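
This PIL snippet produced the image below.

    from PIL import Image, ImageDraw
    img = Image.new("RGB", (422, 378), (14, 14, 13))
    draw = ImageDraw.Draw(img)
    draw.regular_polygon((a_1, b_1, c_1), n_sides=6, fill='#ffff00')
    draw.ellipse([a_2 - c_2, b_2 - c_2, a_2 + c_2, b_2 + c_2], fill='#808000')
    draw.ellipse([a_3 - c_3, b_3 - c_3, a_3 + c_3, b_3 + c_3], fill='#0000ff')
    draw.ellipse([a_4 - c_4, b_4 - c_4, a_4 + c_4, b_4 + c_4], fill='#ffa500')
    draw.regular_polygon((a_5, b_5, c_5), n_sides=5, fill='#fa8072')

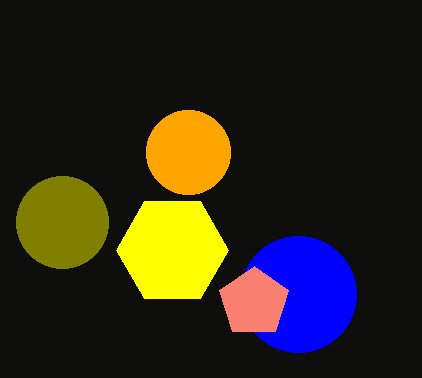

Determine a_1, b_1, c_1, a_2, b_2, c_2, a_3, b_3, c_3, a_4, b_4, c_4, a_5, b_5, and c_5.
a_1 = 172
b_1 = 250
c_1 = 56
a_2 = 62
b_2 = 222
c_2 = 46
a_3 = 298
b_3 = 294
c_3 = 58
a_4 = 188
b_4 = 152
c_4 = 42
a_5 = 254
b_5 = 302
c_5 = 36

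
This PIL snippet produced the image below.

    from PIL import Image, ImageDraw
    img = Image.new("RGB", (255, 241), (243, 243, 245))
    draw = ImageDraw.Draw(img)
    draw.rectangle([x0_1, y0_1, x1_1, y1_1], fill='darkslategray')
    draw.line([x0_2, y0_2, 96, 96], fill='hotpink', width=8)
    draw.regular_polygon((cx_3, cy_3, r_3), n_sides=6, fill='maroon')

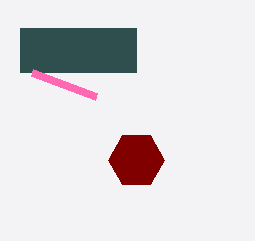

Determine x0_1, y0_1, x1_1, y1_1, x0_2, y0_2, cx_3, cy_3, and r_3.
x0_1 = 20
y0_1 = 28
x1_1 = 136
y1_1 = 72
x0_2 = 32
y0_2 = 72
cx_3 = 136
cy_3 = 160
r_3 = 28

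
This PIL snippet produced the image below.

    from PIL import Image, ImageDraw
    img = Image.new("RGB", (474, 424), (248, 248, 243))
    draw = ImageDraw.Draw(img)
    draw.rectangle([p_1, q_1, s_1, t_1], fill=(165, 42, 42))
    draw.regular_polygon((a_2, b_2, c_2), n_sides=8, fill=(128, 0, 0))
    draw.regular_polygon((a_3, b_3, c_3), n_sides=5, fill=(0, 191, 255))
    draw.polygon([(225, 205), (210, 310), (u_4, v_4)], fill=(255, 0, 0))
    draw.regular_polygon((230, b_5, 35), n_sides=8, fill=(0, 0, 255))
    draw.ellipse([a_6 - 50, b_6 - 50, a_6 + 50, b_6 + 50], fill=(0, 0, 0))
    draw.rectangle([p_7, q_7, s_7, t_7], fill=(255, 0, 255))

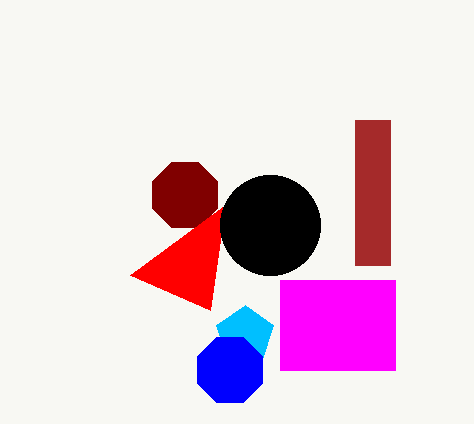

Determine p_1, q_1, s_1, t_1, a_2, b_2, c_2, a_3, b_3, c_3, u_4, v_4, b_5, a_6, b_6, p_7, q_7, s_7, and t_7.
p_1 = 355; q_1 = 120; s_1 = 390; t_1 = 265; a_2 = 185; b_2 = 195; c_2 = 35; a_3 = 245; b_3 = 335; c_3 = 30; u_4 = 130; v_4 = 275; b_5 = 370; a_6 = 270; b_6 = 225; p_7 = 280; q_7 = 280; s_7 = 395; t_7 = 370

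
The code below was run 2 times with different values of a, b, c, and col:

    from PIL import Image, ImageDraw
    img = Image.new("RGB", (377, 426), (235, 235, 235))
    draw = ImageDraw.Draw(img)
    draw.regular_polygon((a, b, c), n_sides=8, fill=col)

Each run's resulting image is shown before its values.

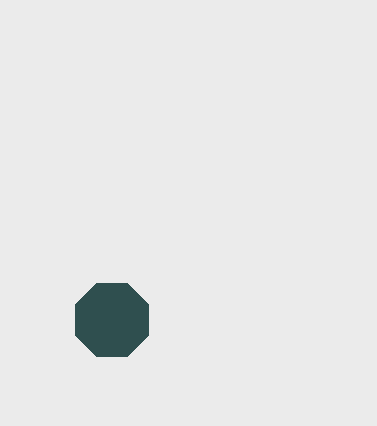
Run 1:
a = 112
b = 320
c = 40
col = 'darkslategray'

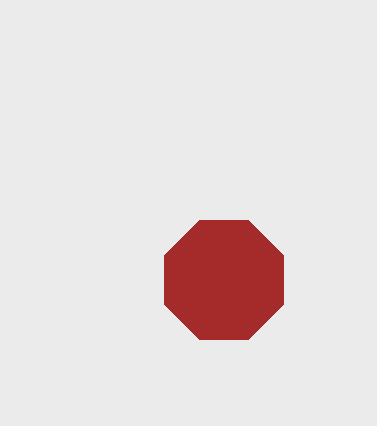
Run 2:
a = 224
b = 280
c = 64
col = 'brown'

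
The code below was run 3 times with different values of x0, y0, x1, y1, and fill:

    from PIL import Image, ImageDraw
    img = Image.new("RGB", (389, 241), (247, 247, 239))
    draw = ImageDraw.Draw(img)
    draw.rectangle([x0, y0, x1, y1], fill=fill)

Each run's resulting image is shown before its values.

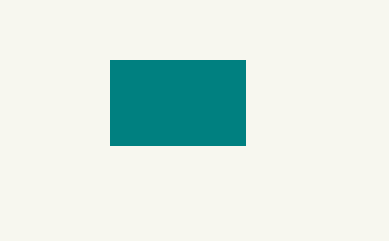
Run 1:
x0 = 110
y0 = 60
x1 = 245
y1 = 145
fill = 'teal'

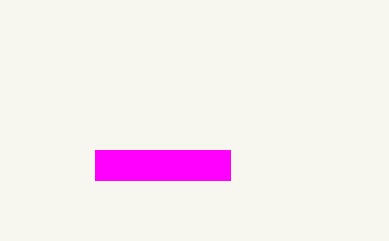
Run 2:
x0 = 95; y0 = 150; x1 = 230; y1 = 180; fill = 'magenta'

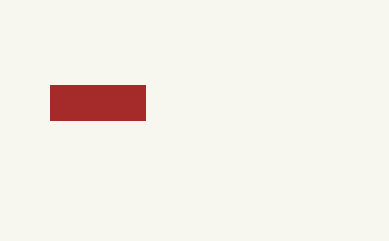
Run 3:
x0 = 50; y0 = 85; x1 = 145; y1 = 120; fill = 'brown'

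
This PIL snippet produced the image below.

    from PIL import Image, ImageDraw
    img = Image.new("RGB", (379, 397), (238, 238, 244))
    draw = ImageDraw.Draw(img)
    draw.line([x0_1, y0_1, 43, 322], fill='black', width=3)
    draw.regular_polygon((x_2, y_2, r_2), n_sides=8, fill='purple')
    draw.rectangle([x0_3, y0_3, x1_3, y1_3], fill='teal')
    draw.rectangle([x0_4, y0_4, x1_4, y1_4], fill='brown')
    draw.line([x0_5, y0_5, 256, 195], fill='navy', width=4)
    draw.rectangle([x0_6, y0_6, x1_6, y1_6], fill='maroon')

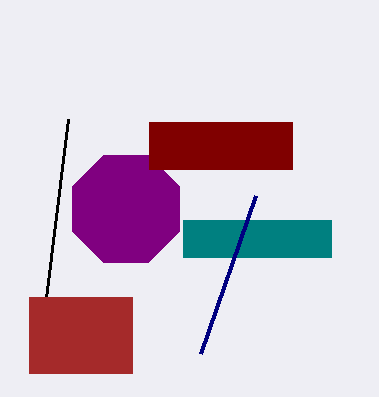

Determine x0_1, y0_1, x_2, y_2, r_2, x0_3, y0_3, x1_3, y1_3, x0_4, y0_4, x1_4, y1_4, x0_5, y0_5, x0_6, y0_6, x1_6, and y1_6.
x0_1 = 68
y0_1 = 119
x_2 = 126
y_2 = 209
r_2 = 58
x0_3 = 183
y0_3 = 220
x1_3 = 331
y1_3 = 257
x0_4 = 29
y0_4 = 297
x1_4 = 132
y1_4 = 373
x0_5 = 201
y0_5 = 353
x0_6 = 149
y0_6 = 122
x1_6 = 292
y1_6 = 169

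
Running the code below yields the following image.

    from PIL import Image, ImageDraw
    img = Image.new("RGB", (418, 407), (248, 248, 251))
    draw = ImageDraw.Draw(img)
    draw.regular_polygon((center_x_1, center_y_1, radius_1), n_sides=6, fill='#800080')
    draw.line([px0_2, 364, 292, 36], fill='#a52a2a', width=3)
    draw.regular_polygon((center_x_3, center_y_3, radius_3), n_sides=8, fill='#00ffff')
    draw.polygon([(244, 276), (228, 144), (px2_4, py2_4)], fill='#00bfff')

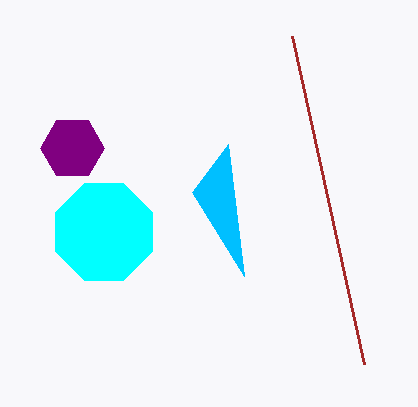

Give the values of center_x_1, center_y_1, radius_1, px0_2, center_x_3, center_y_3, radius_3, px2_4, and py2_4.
center_x_1 = 72, center_y_1 = 148, radius_1 = 32, px0_2 = 364, center_x_3 = 104, center_y_3 = 232, radius_3 = 52, px2_4 = 192, py2_4 = 192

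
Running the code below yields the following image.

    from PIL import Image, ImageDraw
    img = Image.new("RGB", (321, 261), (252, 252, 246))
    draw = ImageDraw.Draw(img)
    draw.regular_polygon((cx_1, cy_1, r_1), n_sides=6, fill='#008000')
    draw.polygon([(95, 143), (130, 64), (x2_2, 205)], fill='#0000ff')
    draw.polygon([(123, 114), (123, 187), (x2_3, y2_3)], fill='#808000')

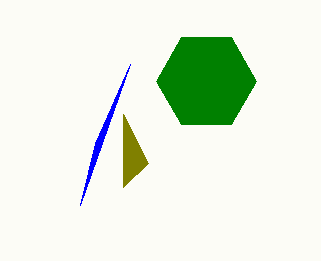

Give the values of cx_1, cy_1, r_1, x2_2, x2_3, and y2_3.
cx_1 = 206, cy_1 = 81, r_1 = 50, x2_2 = 80, x2_3 = 148, y2_3 = 163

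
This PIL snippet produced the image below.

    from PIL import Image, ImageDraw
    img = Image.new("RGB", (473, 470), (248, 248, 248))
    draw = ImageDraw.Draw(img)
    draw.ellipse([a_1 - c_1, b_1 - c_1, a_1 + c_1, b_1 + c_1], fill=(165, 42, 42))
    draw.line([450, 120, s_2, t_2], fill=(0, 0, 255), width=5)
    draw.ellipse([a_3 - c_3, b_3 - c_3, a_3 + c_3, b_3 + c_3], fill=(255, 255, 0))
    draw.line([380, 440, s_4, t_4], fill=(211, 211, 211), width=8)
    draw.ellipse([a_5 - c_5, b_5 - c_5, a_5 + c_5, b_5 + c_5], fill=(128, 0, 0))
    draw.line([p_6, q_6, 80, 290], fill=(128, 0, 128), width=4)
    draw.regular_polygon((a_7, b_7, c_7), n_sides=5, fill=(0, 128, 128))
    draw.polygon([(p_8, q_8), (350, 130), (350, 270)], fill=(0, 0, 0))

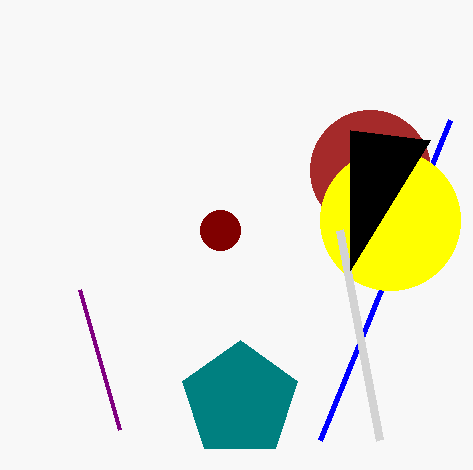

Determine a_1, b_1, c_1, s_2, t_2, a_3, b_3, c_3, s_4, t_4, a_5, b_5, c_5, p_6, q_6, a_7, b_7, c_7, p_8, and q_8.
a_1 = 370, b_1 = 170, c_1 = 60, s_2 = 320, t_2 = 440, a_3 = 390, b_3 = 220, c_3 = 70, s_4 = 340, t_4 = 230, a_5 = 220, b_5 = 230, c_5 = 20, p_6 = 120, q_6 = 430, a_7 = 240, b_7 = 400, c_7 = 60, p_8 = 430, q_8 = 140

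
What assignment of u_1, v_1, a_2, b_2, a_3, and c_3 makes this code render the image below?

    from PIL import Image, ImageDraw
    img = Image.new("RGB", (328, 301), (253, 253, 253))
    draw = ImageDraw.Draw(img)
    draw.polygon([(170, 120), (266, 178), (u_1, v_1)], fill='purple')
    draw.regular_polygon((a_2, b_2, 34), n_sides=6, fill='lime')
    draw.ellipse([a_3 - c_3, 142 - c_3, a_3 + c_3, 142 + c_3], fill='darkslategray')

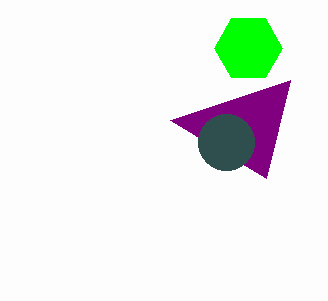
u_1 = 290
v_1 = 80
a_2 = 248
b_2 = 48
a_3 = 226
c_3 = 28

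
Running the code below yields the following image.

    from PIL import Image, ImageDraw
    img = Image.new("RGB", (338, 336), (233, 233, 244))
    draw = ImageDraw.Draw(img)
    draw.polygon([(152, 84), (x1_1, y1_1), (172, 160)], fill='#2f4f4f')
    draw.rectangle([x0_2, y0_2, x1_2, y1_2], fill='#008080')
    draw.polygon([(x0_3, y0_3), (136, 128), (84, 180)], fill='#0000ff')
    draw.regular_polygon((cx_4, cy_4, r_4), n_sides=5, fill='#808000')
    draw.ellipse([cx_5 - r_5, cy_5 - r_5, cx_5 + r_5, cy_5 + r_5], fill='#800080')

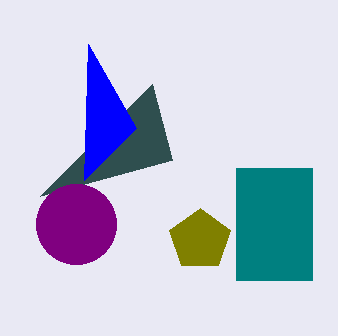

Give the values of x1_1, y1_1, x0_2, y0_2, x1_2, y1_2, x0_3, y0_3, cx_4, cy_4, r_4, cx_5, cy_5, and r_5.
x1_1 = 40, y1_1 = 196, x0_2 = 236, y0_2 = 168, x1_2 = 312, y1_2 = 280, x0_3 = 88, y0_3 = 44, cx_4 = 200, cy_4 = 240, r_4 = 32, cx_5 = 76, cy_5 = 224, r_5 = 40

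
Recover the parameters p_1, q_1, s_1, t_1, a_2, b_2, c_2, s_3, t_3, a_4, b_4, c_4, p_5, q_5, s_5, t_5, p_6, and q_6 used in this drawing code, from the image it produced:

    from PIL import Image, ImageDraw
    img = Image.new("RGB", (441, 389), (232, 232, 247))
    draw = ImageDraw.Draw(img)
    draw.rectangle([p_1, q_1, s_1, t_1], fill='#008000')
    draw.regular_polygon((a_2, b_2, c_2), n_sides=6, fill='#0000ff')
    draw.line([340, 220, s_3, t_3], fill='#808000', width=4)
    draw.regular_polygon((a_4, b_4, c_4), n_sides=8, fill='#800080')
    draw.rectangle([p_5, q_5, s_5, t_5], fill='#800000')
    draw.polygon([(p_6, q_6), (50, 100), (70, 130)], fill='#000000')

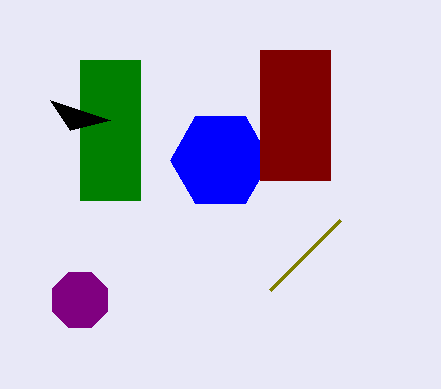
p_1 = 80; q_1 = 60; s_1 = 140; t_1 = 200; a_2 = 220; b_2 = 160; c_2 = 50; s_3 = 270; t_3 = 290; a_4 = 80; b_4 = 300; c_4 = 30; p_5 = 260; q_5 = 50; s_5 = 330; t_5 = 180; p_6 = 110; q_6 = 120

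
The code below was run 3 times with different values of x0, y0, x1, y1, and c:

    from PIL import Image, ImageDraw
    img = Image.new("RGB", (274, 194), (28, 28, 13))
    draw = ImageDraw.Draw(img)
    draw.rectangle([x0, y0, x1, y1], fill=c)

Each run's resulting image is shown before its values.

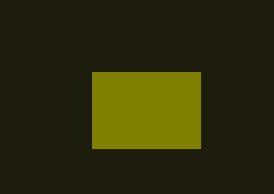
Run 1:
x0 = 92; y0 = 72; x1 = 200; y1 = 148; c = 'olive'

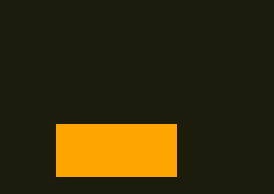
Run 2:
x0 = 56; y0 = 124; x1 = 176; y1 = 176; c = 'orange'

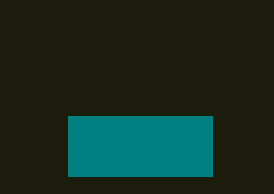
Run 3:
x0 = 68, y0 = 116, x1 = 212, y1 = 176, c = 'teal'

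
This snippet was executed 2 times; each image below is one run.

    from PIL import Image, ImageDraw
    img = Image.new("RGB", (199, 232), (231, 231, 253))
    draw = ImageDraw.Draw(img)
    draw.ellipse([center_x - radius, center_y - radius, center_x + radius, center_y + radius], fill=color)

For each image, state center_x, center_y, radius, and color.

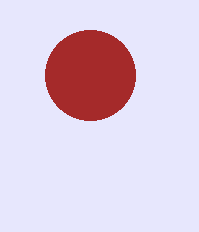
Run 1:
center_x = 90
center_y = 75
radius = 45
color = 'brown'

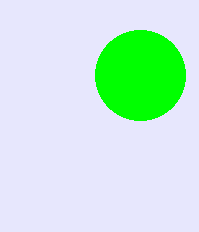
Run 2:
center_x = 140
center_y = 75
radius = 45
color = 'lime'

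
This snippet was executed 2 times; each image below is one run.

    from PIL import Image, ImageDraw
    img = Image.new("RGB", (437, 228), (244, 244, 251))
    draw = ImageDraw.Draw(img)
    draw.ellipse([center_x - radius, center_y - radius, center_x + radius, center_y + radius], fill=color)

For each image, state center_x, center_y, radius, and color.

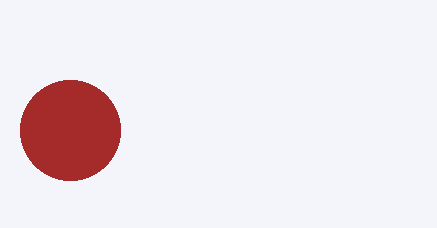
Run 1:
center_x = 70
center_y = 130
radius = 50
color = 'brown'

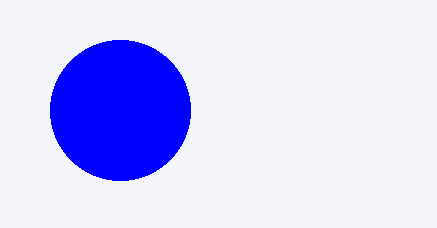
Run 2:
center_x = 120
center_y = 110
radius = 70
color = 'blue'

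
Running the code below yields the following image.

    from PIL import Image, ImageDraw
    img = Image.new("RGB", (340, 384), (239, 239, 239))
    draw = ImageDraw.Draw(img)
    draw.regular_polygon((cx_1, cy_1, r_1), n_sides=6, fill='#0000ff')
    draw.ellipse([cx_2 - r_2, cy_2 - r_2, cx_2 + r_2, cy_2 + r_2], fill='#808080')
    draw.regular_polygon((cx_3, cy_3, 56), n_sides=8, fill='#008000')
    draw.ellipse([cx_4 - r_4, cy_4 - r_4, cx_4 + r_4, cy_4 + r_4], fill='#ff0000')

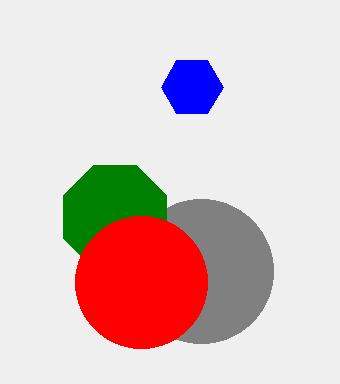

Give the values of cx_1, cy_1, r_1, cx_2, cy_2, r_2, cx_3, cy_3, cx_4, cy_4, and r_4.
cx_1 = 192
cy_1 = 87
r_1 = 31
cx_2 = 201
cy_2 = 271
r_2 = 72
cx_3 = 115
cy_3 = 217
cx_4 = 141
cy_4 = 282
r_4 = 66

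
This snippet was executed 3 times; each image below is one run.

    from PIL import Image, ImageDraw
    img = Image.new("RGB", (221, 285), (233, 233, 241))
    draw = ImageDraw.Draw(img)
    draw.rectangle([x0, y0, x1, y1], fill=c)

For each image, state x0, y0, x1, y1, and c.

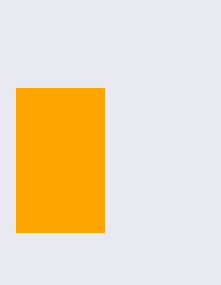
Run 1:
x0 = 16
y0 = 88
x1 = 104
y1 = 232
c = 'orange'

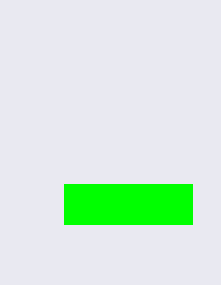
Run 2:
x0 = 64
y0 = 184
x1 = 192
y1 = 224
c = 'lime'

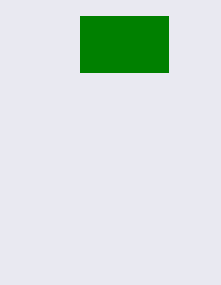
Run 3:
x0 = 80, y0 = 16, x1 = 168, y1 = 72, c = 'green'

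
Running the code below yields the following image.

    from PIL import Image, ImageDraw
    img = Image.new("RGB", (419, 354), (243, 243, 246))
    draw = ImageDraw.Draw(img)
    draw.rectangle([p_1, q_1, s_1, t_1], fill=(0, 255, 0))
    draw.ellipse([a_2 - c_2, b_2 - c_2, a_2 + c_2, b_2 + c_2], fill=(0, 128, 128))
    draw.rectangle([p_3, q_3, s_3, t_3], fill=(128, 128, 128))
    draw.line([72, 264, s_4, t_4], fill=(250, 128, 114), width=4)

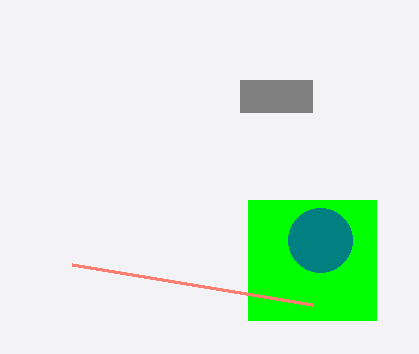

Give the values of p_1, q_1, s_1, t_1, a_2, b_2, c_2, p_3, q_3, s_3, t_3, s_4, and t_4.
p_1 = 248, q_1 = 200, s_1 = 376, t_1 = 320, a_2 = 320, b_2 = 240, c_2 = 32, p_3 = 240, q_3 = 80, s_3 = 312, t_3 = 112, s_4 = 312, t_4 = 304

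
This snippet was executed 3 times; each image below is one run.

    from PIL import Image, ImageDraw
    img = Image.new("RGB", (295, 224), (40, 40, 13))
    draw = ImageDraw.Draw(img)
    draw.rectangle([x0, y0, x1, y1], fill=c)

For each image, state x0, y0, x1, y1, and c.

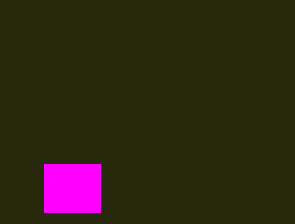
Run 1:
x0 = 44, y0 = 164, x1 = 100, y1 = 212, c = 'magenta'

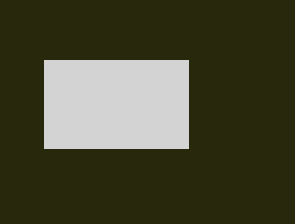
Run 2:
x0 = 44
y0 = 60
x1 = 188
y1 = 148
c = 'lightgray'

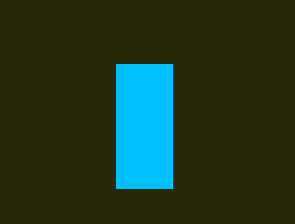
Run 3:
x0 = 116
y0 = 64
x1 = 172
y1 = 188
c = 'deepskyblue'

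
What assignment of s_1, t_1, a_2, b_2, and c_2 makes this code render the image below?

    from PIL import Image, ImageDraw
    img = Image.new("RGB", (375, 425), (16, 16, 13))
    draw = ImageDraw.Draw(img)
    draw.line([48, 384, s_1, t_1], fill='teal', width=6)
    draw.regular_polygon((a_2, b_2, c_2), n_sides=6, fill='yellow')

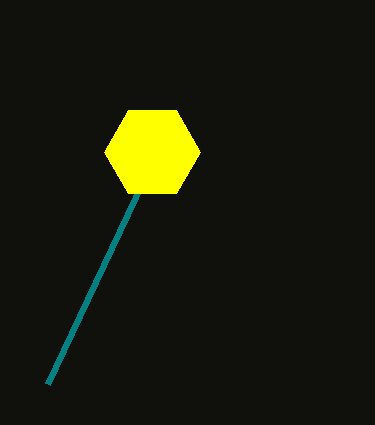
s_1 = 176
t_1 = 112
a_2 = 152
b_2 = 152
c_2 = 48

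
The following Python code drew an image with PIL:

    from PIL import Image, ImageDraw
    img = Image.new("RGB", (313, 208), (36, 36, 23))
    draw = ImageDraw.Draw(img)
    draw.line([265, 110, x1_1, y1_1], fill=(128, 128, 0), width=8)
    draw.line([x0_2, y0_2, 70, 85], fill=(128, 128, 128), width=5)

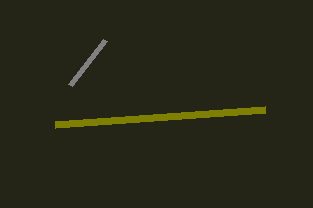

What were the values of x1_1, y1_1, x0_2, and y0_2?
x1_1 = 55, y1_1 = 125, x0_2 = 105, y0_2 = 40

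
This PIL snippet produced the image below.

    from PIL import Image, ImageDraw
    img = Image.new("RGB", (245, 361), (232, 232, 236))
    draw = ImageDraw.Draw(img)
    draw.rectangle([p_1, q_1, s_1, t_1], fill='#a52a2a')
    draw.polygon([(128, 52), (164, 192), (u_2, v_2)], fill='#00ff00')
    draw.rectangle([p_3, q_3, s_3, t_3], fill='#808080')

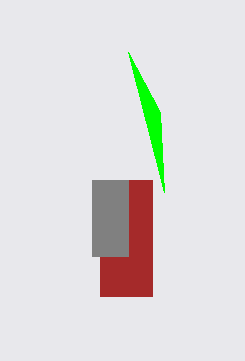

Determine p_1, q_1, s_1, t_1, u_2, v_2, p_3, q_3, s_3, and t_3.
p_1 = 100; q_1 = 180; s_1 = 152; t_1 = 296; u_2 = 160; v_2 = 112; p_3 = 92; q_3 = 180; s_3 = 128; t_3 = 256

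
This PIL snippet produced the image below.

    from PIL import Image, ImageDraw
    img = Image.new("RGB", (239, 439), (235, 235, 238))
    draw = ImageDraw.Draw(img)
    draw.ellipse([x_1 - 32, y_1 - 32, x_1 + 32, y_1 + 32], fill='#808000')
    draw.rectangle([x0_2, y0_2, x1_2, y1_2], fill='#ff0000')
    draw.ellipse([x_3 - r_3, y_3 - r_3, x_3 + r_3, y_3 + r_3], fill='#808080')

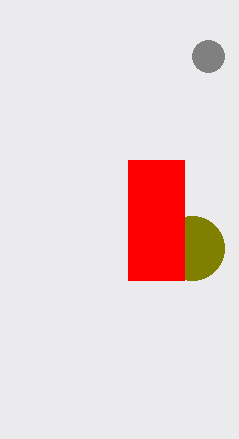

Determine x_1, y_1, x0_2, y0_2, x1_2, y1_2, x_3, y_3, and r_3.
x_1 = 192, y_1 = 248, x0_2 = 128, y0_2 = 160, x1_2 = 184, y1_2 = 280, x_3 = 208, y_3 = 56, r_3 = 16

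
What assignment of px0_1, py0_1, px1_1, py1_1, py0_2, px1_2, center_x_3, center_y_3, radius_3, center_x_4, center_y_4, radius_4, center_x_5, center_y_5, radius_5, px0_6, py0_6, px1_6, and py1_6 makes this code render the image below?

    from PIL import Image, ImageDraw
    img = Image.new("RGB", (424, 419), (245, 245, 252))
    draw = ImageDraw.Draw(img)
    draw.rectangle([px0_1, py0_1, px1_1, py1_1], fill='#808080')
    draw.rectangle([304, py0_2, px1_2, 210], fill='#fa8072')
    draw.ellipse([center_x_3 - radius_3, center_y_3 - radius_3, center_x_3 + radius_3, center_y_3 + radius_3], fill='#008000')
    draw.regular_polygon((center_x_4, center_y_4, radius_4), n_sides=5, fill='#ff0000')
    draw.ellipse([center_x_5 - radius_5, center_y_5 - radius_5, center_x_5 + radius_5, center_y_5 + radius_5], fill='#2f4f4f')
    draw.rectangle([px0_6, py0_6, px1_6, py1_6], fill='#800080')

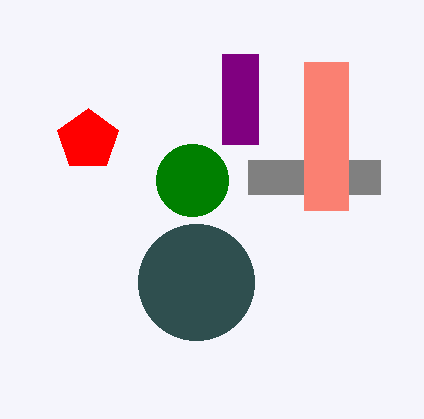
px0_1 = 248; py0_1 = 160; px1_1 = 380; py1_1 = 194; py0_2 = 62; px1_2 = 348; center_x_3 = 192; center_y_3 = 180; radius_3 = 36; center_x_4 = 88; center_y_4 = 140; radius_4 = 32; center_x_5 = 196; center_y_5 = 282; radius_5 = 58; px0_6 = 222; py0_6 = 54; px1_6 = 258; py1_6 = 144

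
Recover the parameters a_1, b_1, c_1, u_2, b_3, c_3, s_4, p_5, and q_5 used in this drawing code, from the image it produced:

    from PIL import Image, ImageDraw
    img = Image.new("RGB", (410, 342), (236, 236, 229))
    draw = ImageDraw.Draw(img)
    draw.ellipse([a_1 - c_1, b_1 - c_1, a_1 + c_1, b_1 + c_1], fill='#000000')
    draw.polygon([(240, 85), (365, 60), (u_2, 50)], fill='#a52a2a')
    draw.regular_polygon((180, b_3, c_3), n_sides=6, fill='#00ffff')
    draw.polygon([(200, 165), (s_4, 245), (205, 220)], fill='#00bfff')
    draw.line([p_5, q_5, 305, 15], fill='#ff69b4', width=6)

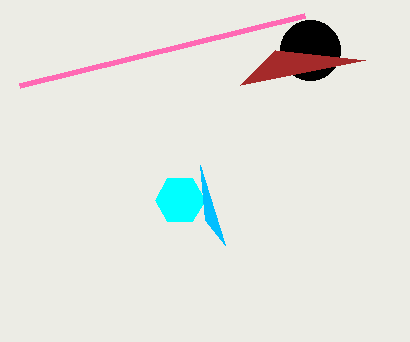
a_1 = 310, b_1 = 50, c_1 = 30, u_2 = 275, b_3 = 200, c_3 = 25, s_4 = 225, p_5 = 20, q_5 = 85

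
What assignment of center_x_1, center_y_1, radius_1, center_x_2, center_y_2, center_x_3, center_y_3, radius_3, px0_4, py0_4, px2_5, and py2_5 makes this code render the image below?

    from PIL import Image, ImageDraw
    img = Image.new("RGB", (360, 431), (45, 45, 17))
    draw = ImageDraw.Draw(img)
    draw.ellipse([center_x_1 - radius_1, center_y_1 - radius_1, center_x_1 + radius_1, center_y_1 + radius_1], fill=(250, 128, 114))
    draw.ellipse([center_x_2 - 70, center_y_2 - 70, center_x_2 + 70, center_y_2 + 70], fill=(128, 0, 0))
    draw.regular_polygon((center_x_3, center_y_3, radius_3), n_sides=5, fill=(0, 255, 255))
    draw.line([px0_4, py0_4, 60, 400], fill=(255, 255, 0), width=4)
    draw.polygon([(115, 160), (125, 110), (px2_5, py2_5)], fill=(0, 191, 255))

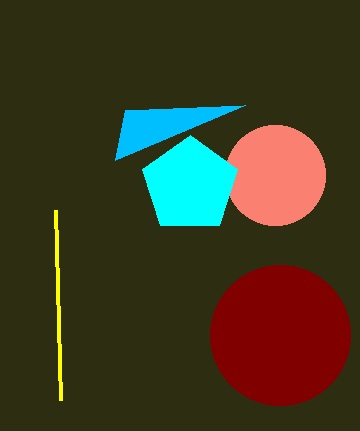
center_x_1 = 275, center_y_1 = 175, radius_1 = 50, center_x_2 = 280, center_y_2 = 335, center_x_3 = 190, center_y_3 = 185, radius_3 = 50, px0_4 = 55, py0_4 = 210, px2_5 = 245, py2_5 = 105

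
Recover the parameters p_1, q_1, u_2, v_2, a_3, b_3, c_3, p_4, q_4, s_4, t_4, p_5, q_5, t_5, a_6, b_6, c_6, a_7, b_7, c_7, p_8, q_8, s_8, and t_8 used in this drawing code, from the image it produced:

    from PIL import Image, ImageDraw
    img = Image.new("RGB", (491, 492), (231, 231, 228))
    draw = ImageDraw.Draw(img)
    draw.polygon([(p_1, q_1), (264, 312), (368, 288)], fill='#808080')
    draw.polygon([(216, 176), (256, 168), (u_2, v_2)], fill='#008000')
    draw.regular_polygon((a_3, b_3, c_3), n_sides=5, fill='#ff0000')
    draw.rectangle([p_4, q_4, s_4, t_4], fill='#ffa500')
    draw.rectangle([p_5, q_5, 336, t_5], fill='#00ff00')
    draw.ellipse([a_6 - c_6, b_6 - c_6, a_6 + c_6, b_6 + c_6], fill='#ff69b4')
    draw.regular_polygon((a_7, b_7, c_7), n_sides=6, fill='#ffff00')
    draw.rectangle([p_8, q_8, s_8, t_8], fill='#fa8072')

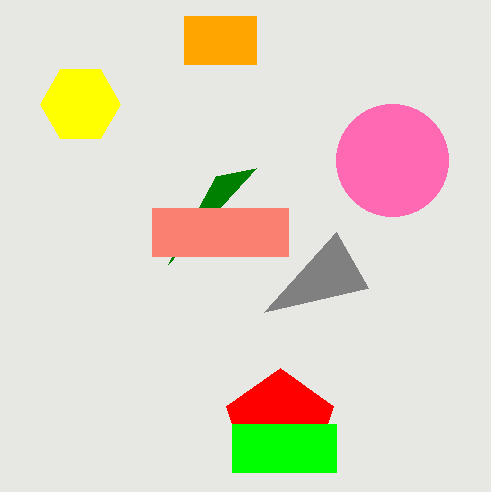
p_1 = 336, q_1 = 232, u_2 = 168, v_2 = 264, a_3 = 280, b_3 = 424, c_3 = 56, p_4 = 184, q_4 = 16, s_4 = 256, t_4 = 64, p_5 = 232, q_5 = 424, t_5 = 472, a_6 = 392, b_6 = 160, c_6 = 56, a_7 = 80, b_7 = 104, c_7 = 40, p_8 = 152, q_8 = 208, s_8 = 288, t_8 = 256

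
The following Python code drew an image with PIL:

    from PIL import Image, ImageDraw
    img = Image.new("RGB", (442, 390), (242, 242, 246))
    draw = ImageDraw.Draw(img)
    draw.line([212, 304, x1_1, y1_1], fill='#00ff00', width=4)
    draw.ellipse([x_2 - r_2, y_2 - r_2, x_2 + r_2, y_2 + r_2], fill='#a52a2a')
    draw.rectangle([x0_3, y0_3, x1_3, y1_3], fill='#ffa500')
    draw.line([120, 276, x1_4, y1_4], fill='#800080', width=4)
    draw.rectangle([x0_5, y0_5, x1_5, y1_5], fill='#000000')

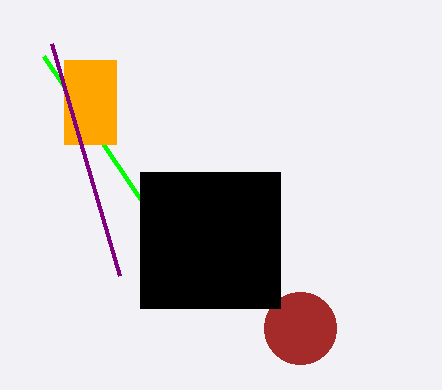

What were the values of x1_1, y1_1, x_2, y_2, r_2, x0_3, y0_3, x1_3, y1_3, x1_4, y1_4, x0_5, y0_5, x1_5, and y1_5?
x1_1 = 44; y1_1 = 56; x_2 = 300; y_2 = 328; r_2 = 36; x0_3 = 64; y0_3 = 60; x1_3 = 116; y1_3 = 144; x1_4 = 52; y1_4 = 44; x0_5 = 140; y0_5 = 172; x1_5 = 280; y1_5 = 308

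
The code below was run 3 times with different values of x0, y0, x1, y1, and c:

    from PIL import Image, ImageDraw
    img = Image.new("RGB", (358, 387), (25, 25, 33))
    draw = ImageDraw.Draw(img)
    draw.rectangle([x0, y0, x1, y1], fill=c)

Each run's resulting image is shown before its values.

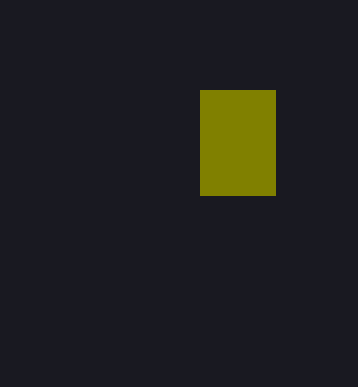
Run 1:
x0 = 200, y0 = 90, x1 = 275, y1 = 195, c = 'olive'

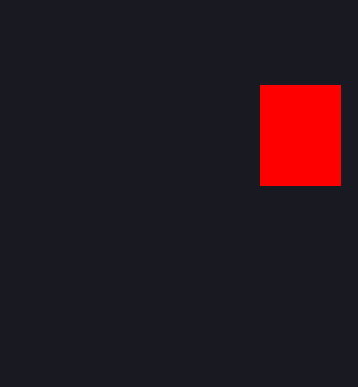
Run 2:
x0 = 260, y0 = 85, x1 = 340, y1 = 185, c = 'red'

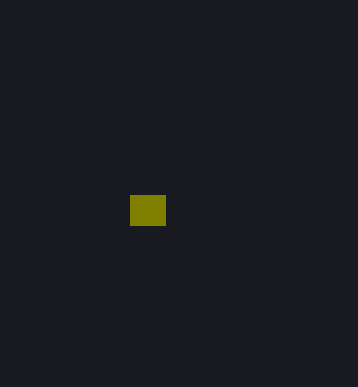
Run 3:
x0 = 130, y0 = 195, x1 = 165, y1 = 225, c = 'olive'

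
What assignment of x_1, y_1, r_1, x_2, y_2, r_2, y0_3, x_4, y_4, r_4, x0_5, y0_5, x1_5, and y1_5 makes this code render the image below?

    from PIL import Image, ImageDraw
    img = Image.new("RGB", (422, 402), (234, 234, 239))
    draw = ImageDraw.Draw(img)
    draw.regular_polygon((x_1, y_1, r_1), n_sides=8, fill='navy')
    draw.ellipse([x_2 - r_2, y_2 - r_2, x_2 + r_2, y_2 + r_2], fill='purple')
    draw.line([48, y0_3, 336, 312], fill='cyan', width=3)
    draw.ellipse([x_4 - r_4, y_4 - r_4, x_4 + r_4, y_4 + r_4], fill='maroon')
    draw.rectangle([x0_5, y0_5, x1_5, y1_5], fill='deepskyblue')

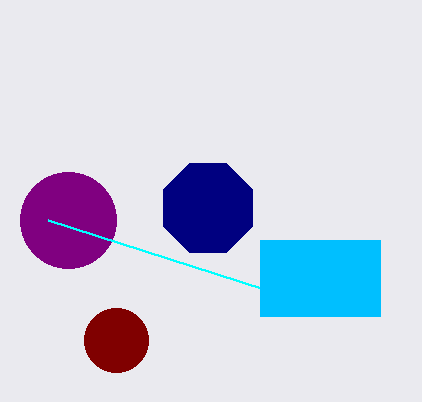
x_1 = 208, y_1 = 208, r_1 = 48, x_2 = 68, y_2 = 220, r_2 = 48, y0_3 = 220, x_4 = 116, y_4 = 340, r_4 = 32, x0_5 = 260, y0_5 = 240, x1_5 = 380, y1_5 = 316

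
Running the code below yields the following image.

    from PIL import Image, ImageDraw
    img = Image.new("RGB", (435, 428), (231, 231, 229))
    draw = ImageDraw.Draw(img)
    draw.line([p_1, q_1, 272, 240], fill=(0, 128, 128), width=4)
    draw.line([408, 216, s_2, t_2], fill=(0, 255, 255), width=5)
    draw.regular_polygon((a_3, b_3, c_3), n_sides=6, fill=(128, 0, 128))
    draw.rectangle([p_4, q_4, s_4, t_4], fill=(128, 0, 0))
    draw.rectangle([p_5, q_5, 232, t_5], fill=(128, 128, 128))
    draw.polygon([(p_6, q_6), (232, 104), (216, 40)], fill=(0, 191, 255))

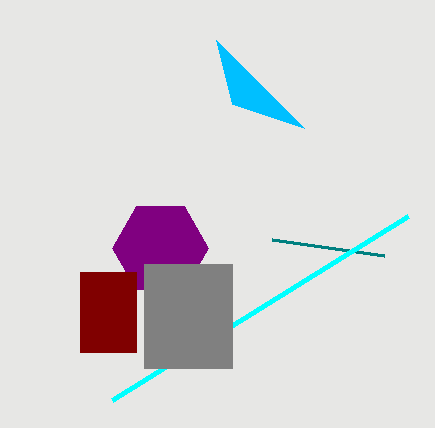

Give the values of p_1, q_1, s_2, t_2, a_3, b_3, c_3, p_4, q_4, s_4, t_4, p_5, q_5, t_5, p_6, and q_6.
p_1 = 384, q_1 = 256, s_2 = 112, t_2 = 400, a_3 = 160, b_3 = 248, c_3 = 48, p_4 = 80, q_4 = 272, s_4 = 136, t_4 = 352, p_5 = 144, q_5 = 264, t_5 = 368, p_6 = 304, q_6 = 128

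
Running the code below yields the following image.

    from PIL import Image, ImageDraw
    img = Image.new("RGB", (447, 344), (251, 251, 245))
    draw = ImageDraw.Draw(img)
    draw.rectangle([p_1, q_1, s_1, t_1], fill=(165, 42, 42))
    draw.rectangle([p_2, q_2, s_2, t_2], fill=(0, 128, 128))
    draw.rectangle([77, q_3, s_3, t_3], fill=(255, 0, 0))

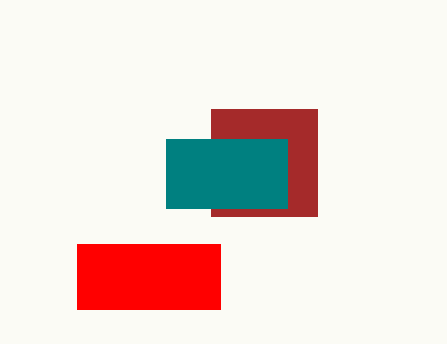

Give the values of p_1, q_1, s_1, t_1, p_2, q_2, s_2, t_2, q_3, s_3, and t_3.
p_1 = 211; q_1 = 109; s_1 = 317; t_1 = 216; p_2 = 166; q_2 = 139; s_2 = 287; t_2 = 208; q_3 = 244; s_3 = 220; t_3 = 309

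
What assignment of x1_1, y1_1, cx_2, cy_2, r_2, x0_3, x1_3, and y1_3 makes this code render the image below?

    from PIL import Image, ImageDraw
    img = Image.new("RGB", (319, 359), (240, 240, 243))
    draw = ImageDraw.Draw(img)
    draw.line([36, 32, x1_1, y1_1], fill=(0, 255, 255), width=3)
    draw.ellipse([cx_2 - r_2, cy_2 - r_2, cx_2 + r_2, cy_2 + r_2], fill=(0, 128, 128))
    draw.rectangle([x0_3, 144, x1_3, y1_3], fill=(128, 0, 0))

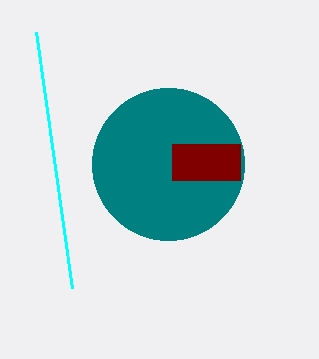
x1_1 = 72
y1_1 = 288
cx_2 = 168
cy_2 = 164
r_2 = 76
x0_3 = 172
x1_3 = 240
y1_3 = 180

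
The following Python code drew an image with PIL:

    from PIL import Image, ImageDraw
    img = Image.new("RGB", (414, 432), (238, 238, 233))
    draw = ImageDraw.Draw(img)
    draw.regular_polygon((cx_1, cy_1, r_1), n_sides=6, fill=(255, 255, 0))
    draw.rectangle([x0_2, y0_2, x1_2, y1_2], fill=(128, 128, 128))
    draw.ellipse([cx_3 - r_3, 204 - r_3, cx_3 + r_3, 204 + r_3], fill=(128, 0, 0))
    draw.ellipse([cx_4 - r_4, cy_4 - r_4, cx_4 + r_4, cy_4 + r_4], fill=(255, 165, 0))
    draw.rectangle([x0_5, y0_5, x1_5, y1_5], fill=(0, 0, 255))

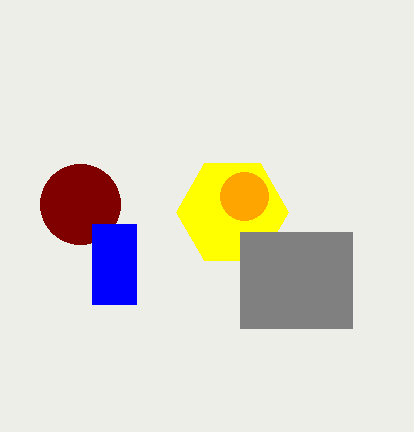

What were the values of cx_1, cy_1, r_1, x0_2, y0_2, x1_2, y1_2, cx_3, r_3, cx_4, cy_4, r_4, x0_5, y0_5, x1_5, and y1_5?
cx_1 = 232; cy_1 = 212; r_1 = 56; x0_2 = 240; y0_2 = 232; x1_2 = 352; y1_2 = 328; cx_3 = 80; r_3 = 40; cx_4 = 244; cy_4 = 196; r_4 = 24; x0_5 = 92; y0_5 = 224; x1_5 = 136; y1_5 = 304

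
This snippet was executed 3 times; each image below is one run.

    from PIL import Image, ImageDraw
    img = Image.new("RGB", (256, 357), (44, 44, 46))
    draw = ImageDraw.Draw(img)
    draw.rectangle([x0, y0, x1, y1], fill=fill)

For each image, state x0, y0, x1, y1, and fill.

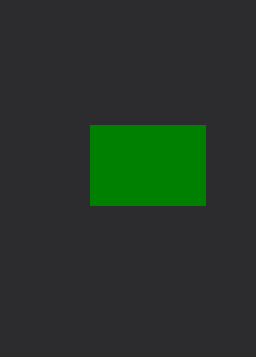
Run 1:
x0 = 90
y0 = 125
x1 = 205
y1 = 205
fill = 'green'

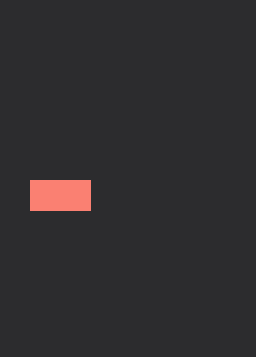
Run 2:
x0 = 30, y0 = 180, x1 = 90, y1 = 210, fill = 'salmon'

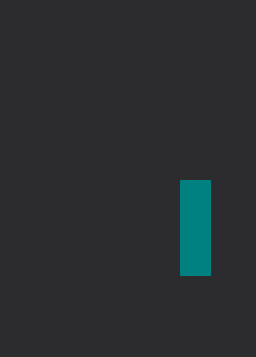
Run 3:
x0 = 180; y0 = 180; x1 = 210; y1 = 275; fill = 'teal'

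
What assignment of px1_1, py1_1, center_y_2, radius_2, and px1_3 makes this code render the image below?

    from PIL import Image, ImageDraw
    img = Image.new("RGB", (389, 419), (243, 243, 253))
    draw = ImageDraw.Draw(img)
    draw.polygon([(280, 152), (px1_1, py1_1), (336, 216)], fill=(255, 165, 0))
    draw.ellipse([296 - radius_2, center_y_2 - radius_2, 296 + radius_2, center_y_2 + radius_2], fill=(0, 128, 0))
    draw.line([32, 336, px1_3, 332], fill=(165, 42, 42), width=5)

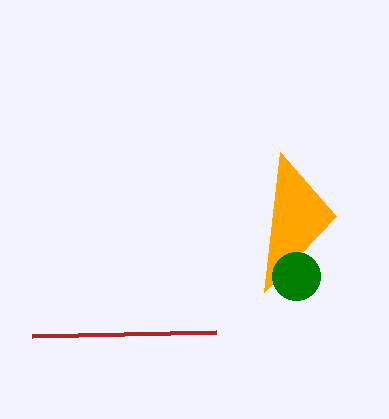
px1_1 = 264
py1_1 = 292
center_y_2 = 276
radius_2 = 24
px1_3 = 216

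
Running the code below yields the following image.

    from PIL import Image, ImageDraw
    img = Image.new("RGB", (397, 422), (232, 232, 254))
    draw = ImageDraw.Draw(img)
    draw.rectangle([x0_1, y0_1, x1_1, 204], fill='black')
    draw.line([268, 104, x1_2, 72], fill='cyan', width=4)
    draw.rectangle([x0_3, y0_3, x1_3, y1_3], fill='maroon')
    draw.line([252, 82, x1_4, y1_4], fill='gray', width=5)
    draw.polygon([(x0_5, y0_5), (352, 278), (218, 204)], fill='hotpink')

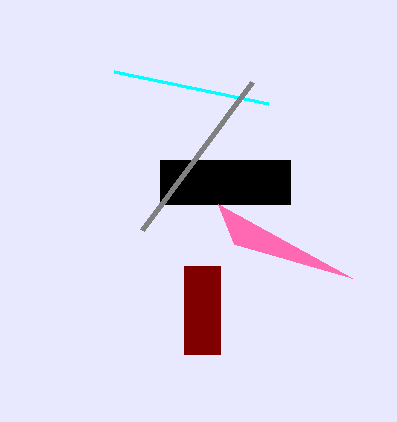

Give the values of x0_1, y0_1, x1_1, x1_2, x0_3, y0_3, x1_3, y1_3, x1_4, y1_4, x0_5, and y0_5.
x0_1 = 160; y0_1 = 160; x1_1 = 290; x1_2 = 114; x0_3 = 184; y0_3 = 266; x1_3 = 220; y1_3 = 354; x1_4 = 142; y1_4 = 230; x0_5 = 234; y0_5 = 244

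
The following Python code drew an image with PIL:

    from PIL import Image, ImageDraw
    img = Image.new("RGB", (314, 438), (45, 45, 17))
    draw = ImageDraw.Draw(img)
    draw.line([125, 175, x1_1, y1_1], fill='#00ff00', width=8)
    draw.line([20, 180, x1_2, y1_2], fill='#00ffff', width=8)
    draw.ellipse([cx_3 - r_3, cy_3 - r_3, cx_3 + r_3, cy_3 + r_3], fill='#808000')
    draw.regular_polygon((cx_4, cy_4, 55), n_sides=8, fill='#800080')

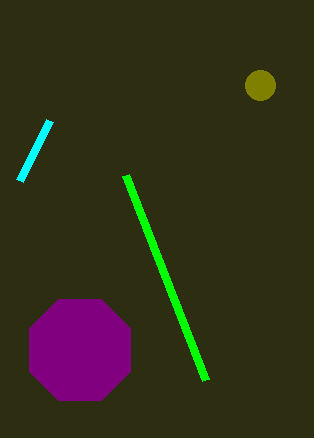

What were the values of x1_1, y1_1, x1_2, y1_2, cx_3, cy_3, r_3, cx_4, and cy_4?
x1_1 = 205, y1_1 = 380, x1_2 = 50, y1_2 = 120, cx_3 = 260, cy_3 = 85, r_3 = 15, cx_4 = 80, cy_4 = 350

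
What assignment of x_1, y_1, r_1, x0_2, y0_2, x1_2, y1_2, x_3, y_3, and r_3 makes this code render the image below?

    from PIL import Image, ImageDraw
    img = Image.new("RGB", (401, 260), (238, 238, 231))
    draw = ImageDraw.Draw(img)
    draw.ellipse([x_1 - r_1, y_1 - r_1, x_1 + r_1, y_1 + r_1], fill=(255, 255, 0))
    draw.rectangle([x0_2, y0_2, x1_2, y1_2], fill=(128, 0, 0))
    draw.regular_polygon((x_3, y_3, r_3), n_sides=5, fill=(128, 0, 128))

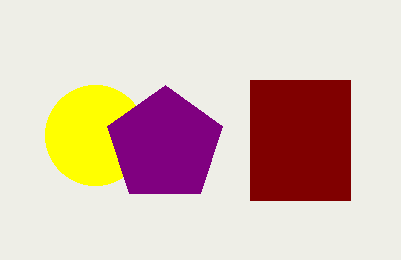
x_1 = 95, y_1 = 135, r_1 = 50, x0_2 = 250, y0_2 = 80, x1_2 = 350, y1_2 = 200, x_3 = 165, y_3 = 145, r_3 = 60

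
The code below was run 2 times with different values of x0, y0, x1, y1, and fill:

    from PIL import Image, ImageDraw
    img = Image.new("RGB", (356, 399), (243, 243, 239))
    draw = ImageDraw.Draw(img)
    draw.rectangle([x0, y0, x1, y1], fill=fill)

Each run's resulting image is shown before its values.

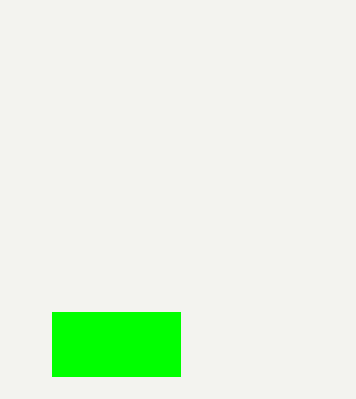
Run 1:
x0 = 52, y0 = 312, x1 = 180, y1 = 376, fill = 'lime'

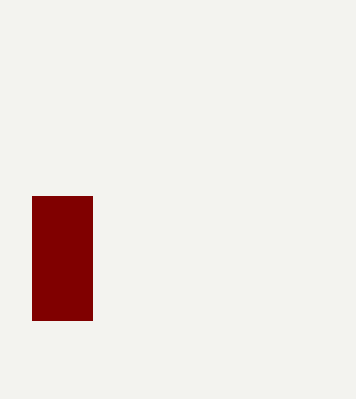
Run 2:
x0 = 32; y0 = 196; x1 = 92; y1 = 320; fill = 'maroon'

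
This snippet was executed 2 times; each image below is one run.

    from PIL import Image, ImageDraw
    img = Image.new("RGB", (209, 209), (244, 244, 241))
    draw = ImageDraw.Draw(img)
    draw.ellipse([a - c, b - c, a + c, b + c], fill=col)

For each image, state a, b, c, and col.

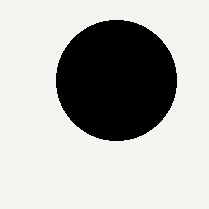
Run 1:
a = 116, b = 80, c = 60, col = 'black'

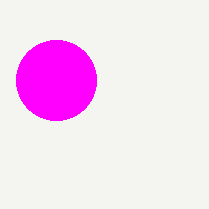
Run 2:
a = 56, b = 80, c = 40, col = 'magenta'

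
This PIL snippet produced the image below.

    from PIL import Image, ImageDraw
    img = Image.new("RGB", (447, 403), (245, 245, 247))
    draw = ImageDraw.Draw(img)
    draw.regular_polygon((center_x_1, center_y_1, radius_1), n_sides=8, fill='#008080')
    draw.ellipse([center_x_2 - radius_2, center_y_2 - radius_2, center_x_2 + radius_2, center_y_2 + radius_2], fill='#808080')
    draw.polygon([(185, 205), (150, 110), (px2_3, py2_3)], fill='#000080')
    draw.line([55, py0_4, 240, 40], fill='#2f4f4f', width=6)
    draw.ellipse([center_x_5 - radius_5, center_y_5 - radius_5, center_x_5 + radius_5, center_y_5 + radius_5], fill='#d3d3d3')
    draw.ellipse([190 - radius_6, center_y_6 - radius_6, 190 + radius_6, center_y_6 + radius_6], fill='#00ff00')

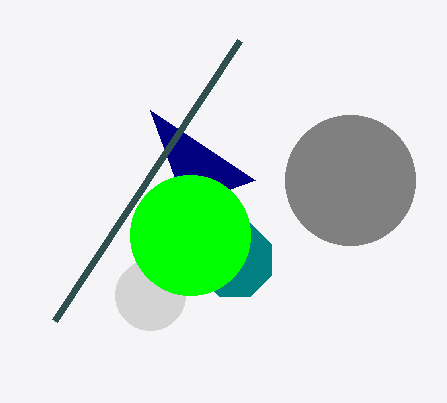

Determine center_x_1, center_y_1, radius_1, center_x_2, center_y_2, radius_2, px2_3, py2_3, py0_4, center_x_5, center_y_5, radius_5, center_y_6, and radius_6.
center_x_1 = 235
center_y_1 = 260
radius_1 = 40
center_x_2 = 350
center_y_2 = 180
radius_2 = 65
px2_3 = 255
py2_3 = 180
py0_4 = 320
center_x_5 = 150
center_y_5 = 295
radius_5 = 35
center_y_6 = 235
radius_6 = 60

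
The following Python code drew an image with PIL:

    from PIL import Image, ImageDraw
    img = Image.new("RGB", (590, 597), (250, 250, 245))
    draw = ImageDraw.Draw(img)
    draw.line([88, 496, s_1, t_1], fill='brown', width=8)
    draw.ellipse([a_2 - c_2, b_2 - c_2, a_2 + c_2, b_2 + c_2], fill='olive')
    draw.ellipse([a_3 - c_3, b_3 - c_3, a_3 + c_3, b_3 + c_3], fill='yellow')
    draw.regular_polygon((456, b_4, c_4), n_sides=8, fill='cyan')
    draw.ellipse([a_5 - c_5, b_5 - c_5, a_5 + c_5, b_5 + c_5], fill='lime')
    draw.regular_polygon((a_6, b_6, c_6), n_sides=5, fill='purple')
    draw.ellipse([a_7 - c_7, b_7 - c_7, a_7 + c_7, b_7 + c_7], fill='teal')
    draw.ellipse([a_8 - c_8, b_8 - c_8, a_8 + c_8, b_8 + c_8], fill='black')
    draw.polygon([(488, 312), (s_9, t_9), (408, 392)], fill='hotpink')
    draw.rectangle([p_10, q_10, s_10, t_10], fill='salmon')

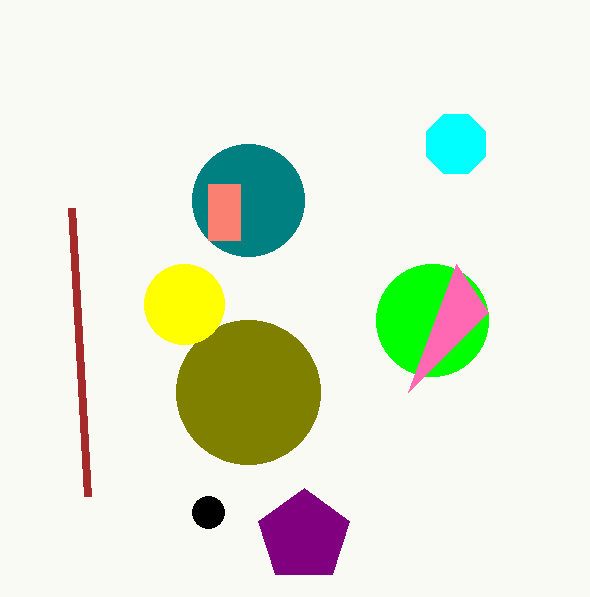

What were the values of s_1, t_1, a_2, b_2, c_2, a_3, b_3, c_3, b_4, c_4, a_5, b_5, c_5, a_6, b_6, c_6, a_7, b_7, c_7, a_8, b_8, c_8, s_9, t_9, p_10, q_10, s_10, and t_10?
s_1 = 72
t_1 = 208
a_2 = 248
b_2 = 392
c_2 = 72
a_3 = 184
b_3 = 304
c_3 = 40
b_4 = 144
c_4 = 32
a_5 = 432
b_5 = 320
c_5 = 56
a_6 = 304
b_6 = 536
c_6 = 48
a_7 = 248
b_7 = 200
c_7 = 56
a_8 = 208
b_8 = 512
c_8 = 16
s_9 = 456
t_9 = 264
p_10 = 208
q_10 = 184
s_10 = 240
t_10 = 240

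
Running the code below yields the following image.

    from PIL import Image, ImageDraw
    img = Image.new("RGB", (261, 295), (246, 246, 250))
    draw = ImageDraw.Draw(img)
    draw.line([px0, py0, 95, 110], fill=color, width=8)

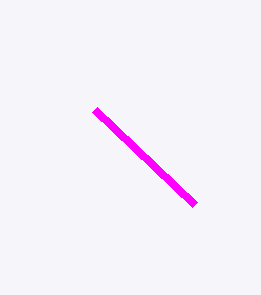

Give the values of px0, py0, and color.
px0 = 195, py0 = 205, color = 'magenta'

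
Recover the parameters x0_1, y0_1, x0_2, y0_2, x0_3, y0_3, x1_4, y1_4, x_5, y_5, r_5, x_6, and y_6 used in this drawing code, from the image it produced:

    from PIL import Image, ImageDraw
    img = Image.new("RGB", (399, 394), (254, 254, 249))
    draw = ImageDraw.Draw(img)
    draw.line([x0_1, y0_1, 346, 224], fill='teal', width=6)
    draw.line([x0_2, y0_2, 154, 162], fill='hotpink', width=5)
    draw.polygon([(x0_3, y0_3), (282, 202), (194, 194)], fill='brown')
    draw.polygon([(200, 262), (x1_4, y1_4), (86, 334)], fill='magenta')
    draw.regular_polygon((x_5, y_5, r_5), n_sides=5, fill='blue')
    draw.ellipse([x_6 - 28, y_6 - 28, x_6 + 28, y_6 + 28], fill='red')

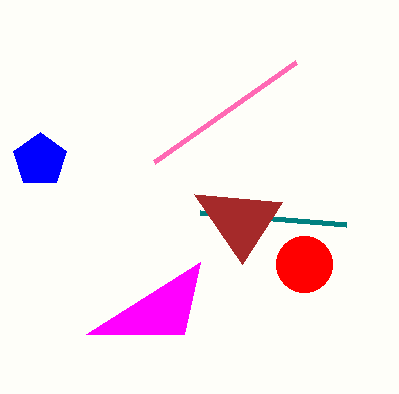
x0_1 = 200; y0_1 = 212; x0_2 = 296; y0_2 = 62; x0_3 = 242; y0_3 = 264; x1_4 = 184; y1_4 = 334; x_5 = 40; y_5 = 160; r_5 = 28; x_6 = 304; y_6 = 264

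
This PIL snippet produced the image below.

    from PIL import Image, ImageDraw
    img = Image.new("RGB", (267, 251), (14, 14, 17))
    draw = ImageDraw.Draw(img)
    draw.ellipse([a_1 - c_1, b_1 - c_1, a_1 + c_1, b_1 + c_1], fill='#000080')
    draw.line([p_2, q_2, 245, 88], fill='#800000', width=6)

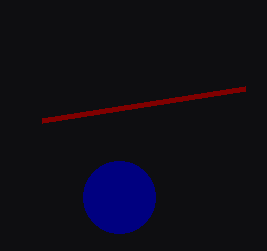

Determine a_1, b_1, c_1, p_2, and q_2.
a_1 = 119; b_1 = 197; c_1 = 36; p_2 = 42; q_2 = 120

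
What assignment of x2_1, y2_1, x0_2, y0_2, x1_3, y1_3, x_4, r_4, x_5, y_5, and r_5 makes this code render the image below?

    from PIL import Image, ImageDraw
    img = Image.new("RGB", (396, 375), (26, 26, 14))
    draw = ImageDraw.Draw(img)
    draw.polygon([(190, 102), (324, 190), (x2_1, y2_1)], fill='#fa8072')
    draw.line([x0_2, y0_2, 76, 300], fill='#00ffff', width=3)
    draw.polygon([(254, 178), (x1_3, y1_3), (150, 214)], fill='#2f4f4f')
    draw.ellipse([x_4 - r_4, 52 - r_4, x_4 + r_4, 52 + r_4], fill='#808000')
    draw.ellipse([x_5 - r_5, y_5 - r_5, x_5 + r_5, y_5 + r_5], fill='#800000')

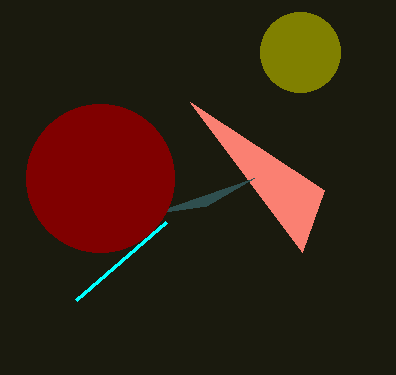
x2_1 = 302
y2_1 = 252
x0_2 = 166
y0_2 = 222
x1_3 = 206
y1_3 = 206
x_4 = 300
r_4 = 40
x_5 = 100
y_5 = 178
r_5 = 74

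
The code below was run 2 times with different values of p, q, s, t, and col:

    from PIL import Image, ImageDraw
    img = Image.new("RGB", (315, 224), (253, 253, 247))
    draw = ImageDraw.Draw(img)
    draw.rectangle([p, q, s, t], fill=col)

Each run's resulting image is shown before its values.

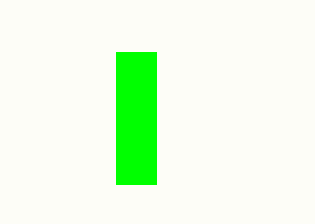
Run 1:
p = 116; q = 52; s = 156; t = 184; col = 'lime'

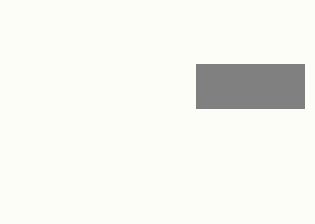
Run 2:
p = 196
q = 64
s = 304
t = 108
col = 'gray'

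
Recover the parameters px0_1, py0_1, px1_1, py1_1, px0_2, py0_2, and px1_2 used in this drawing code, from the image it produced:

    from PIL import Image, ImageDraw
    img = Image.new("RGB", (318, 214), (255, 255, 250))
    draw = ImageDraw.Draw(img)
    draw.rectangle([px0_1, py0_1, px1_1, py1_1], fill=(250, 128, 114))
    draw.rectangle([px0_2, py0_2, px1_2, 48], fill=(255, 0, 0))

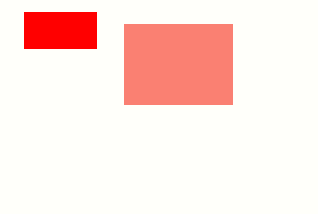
px0_1 = 124
py0_1 = 24
px1_1 = 232
py1_1 = 104
px0_2 = 24
py0_2 = 12
px1_2 = 96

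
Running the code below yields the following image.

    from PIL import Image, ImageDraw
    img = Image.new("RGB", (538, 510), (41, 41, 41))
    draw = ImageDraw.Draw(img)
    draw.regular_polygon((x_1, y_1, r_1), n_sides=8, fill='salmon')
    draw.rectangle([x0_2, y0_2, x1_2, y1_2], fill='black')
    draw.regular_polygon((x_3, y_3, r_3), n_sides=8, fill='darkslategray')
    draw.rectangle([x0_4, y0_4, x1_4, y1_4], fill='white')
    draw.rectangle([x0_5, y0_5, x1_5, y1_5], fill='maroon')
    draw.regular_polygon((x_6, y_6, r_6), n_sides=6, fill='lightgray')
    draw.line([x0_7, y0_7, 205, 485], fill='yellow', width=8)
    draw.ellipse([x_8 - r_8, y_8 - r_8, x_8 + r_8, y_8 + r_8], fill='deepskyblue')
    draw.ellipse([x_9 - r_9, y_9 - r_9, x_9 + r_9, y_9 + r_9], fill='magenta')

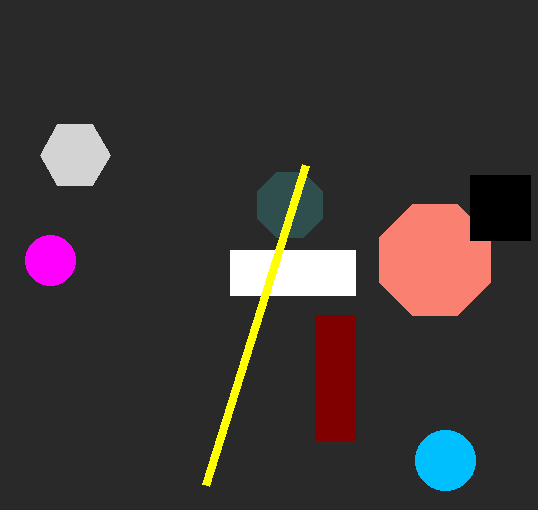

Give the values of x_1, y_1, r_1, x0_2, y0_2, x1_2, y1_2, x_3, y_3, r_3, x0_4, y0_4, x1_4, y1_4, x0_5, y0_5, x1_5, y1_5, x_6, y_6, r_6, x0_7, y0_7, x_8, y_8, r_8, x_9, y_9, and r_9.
x_1 = 435, y_1 = 260, r_1 = 60, x0_2 = 470, y0_2 = 175, x1_2 = 530, y1_2 = 240, x_3 = 290, y_3 = 205, r_3 = 35, x0_4 = 230, y0_4 = 250, x1_4 = 355, y1_4 = 295, x0_5 = 315, y0_5 = 315, x1_5 = 355, y1_5 = 440, x_6 = 75, y_6 = 155, r_6 = 35, x0_7 = 305, y0_7 = 165, x_8 = 445, y_8 = 460, r_8 = 30, x_9 = 50, y_9 = 260, r_9 = 25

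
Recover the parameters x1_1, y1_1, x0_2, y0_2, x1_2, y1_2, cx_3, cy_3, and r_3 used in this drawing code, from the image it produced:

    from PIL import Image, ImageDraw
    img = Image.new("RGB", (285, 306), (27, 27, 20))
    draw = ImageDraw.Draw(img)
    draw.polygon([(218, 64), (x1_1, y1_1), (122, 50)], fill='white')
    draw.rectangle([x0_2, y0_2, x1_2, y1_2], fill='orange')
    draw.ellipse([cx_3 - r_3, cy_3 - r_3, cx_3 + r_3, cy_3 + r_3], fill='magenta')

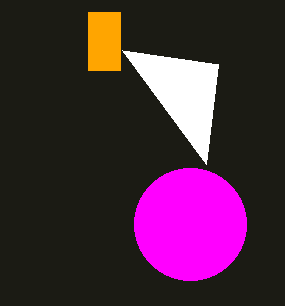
x1_1 = 206; y1_1 = 164; x0_2 = 88; y0_2 = 12; x1_2 = 120; y1_2 = 70; cx_3 = 190; cy_3 = 224; r_3 = 56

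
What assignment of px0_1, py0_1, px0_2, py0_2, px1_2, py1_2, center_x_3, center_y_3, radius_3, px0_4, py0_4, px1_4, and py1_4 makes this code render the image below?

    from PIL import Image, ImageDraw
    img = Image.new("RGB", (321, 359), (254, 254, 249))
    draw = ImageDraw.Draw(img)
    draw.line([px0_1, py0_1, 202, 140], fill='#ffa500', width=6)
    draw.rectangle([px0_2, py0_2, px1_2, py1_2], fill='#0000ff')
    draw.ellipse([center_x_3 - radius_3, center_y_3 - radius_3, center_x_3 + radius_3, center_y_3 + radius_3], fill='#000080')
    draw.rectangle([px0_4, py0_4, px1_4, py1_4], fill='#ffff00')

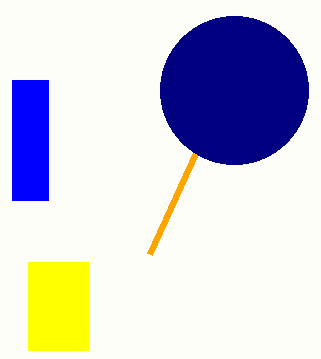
px0_1 = 150, py0_1 = 254, px0_2 = 12, py0_2 = 80, px1_2 = 48, py1_2 = 200, center_x_3 = 234, center_y_3 = 90, radius_3 = 74, px0_4 = 28, py0_4 = 262, px1_4 = 88, py1_4 = 350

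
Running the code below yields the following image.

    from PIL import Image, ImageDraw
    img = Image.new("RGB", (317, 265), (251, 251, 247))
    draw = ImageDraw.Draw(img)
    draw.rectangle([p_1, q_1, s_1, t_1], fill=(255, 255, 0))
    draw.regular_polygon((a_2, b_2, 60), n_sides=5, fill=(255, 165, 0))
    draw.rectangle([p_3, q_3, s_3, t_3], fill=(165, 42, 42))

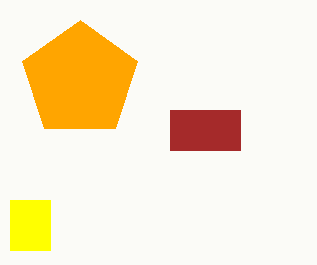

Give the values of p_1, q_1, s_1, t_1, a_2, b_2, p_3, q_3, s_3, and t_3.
p_1 = 10; q_1 = 200; s_1 = 50; t_1 = 250; a_2 = 80; b_2 = 80; p_3 = 170; q_3 = 110; s_3 = 240; t_3 = 150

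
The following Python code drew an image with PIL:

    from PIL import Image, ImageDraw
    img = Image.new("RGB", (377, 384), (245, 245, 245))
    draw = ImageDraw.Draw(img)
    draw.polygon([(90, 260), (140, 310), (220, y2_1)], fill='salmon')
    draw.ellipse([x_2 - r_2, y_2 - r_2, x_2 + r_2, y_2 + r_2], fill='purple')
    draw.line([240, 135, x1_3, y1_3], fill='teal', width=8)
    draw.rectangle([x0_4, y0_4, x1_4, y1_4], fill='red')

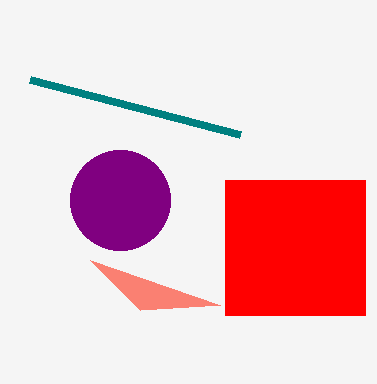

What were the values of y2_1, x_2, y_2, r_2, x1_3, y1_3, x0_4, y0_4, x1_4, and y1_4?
y2_1 = 305, x_2 = 120, y_2 = 200, r_2 = 50, x1_3 = 30, y1_3 = 80, x0_4 = 225, y0_4 = 180, x1_4 = 365, y1_4 = 315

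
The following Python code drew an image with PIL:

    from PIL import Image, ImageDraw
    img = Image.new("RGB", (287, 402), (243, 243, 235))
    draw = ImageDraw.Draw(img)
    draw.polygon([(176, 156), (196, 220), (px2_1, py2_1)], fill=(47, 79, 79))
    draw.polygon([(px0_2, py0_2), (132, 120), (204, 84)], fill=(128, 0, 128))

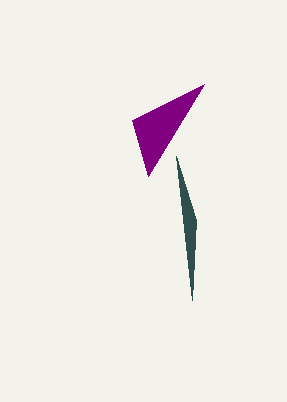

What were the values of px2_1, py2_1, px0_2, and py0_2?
px2_1 = 192; py2_1 = 300; px0_2 = 148; py0_2 = 176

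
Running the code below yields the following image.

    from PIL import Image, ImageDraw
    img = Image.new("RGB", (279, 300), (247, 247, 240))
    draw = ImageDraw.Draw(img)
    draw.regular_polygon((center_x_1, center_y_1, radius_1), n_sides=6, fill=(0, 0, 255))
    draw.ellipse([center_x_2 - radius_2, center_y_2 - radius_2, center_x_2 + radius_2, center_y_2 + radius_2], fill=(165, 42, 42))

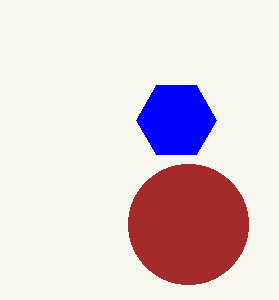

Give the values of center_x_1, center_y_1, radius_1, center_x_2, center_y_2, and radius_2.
center_x_1 = 176, center_y_1 = 120, radius_1 = 40, center_x_2 = 188, center_y_2 = 224, radius_2 = 60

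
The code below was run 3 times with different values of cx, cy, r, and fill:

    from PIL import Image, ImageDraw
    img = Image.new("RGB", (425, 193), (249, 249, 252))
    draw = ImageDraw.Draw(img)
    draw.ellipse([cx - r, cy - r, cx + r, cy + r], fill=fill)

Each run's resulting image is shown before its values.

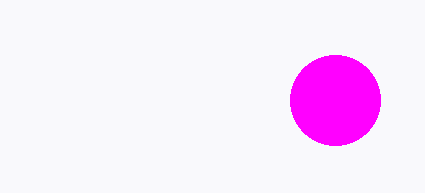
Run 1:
cx = 335; cy = 100; r = 45; fill = 'magenta'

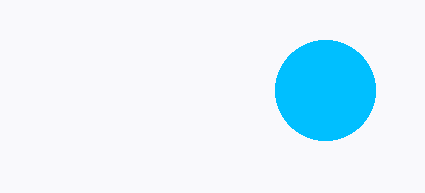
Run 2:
cx = 325; cy = 90; r = 50; fill = 'deepskyblue'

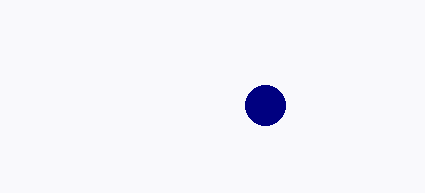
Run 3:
cx = 265
cy = 105
r = 20
fill = 'navy'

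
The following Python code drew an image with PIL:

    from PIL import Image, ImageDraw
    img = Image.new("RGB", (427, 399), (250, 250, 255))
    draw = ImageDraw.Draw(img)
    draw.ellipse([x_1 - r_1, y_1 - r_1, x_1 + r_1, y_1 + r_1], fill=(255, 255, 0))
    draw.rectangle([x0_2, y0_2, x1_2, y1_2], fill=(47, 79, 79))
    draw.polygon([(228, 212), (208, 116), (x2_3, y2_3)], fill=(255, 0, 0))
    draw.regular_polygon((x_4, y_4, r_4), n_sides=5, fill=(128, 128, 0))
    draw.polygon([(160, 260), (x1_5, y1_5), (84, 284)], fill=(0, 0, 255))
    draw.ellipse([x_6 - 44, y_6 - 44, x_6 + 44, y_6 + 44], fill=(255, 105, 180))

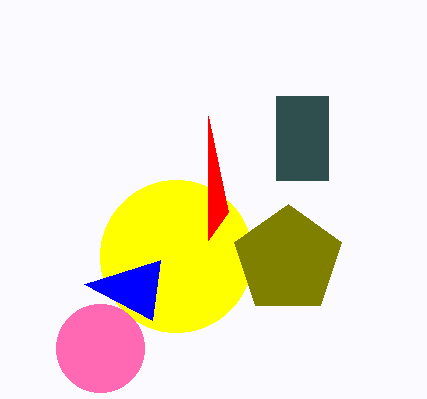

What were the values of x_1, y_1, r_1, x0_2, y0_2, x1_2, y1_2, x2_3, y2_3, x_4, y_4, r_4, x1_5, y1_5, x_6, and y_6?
x_1 = 176; y_1 = 256; r_1 = 76; x0_2 = 276; y0_2 = 96; x1_2 = 328; y1_2 = 180; x2_3 = 208; y2_3 = 240; x_4 = 288; y_4 = 260; r_4 = 56; x1_5 = 152; y1_5 = 320; x_6 = 100; y_6 = 348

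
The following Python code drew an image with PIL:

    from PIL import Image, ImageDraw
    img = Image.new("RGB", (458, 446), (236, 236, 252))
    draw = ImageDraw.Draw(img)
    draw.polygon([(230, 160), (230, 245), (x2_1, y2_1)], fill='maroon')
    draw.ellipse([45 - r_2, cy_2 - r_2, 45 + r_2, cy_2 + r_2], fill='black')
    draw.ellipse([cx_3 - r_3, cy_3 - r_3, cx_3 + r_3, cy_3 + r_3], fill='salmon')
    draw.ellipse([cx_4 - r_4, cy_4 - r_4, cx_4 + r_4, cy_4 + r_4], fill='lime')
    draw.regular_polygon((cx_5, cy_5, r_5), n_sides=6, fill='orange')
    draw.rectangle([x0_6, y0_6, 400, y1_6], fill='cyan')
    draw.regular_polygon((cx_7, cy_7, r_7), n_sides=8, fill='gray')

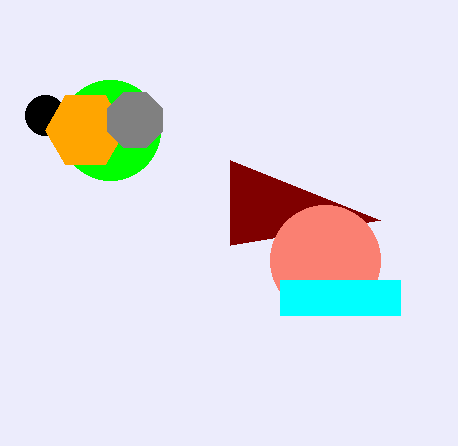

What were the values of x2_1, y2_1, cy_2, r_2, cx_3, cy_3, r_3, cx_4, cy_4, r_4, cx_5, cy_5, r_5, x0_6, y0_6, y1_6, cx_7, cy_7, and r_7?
x2_1 = 380
y2_1 = 220
cy_2 = 115
r_2 = 20
cx_3 = 325
cy_3 = 260
r_3 = 55
cx_4 = 110
cy_4 = 130
r_4 = 50
cx_5 = 85
cy_5 = 130
r_5 = 40
x0_6 = 280
y0_6 = 280
y1_6 = 315
cx_7 = 135
cy_7 = 120
r_7 = 30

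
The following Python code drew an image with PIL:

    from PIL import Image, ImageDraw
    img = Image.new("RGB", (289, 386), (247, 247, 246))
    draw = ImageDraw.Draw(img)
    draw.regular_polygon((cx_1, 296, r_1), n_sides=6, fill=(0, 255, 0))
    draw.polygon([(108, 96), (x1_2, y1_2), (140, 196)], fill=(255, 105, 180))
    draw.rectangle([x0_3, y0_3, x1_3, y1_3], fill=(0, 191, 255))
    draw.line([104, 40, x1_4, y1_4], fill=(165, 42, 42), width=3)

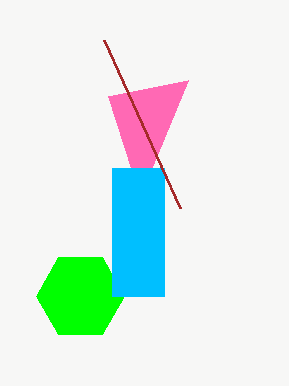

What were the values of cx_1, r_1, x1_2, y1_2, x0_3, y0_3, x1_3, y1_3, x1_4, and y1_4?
cx_1 = 80
r_1 = 44
x1_2 = 188
y1_2 = 80
x0_3 = 112
y0_3 = 168
x1_3 = 164
y1_3 = 296
x1_4 = 180
y1_4 = 208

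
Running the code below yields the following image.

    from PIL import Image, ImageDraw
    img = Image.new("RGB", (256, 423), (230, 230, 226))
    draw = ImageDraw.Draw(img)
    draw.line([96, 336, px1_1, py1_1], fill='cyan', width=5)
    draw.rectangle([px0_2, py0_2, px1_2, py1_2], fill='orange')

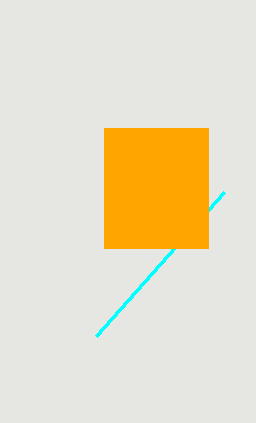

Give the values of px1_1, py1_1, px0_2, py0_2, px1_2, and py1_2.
px1_1 = 224; py1_1 = 192; px0_2 = 104; py0_2 = 128; px1_2 = 208; py1_2 = 248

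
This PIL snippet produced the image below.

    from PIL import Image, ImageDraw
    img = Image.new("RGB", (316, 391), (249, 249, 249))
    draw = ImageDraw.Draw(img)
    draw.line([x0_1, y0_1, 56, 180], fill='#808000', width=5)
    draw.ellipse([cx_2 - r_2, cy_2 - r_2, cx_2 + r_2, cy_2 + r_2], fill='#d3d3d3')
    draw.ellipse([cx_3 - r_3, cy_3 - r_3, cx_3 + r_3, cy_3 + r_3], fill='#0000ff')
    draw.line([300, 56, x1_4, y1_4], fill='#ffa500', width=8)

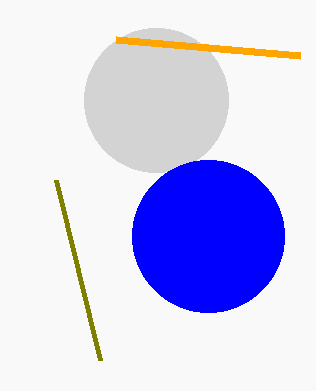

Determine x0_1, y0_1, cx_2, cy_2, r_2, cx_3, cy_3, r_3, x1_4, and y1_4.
x0_1 = 100
y0_1 = 360
cx_2 = 156
cy_2 = 100
r_2 = 72
cx_3 = 208
cy_3 = 236
r_3 = 76
x1_4 = 116
y1_4 = 40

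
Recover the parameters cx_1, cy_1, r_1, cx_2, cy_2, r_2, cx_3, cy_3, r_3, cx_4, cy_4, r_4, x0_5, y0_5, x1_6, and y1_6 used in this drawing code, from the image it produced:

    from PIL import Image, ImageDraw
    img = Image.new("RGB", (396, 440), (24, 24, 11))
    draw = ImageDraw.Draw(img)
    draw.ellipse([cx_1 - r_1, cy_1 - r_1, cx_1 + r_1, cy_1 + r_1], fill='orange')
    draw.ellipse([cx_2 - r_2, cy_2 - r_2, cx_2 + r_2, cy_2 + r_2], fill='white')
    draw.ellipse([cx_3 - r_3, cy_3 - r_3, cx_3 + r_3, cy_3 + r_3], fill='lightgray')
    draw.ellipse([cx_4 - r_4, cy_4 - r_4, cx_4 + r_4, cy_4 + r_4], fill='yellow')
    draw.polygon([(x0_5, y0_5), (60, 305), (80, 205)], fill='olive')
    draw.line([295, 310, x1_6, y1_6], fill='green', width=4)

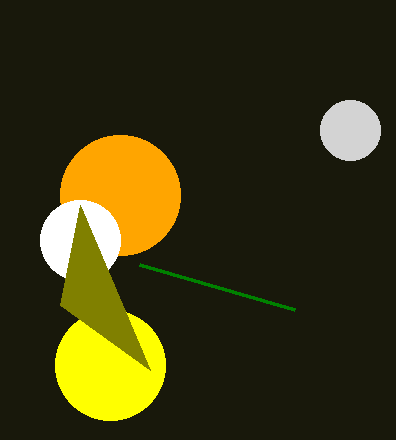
cx_1 = 120; cy_1 = 195; r_1 = 60; cx_2 = 80; cy_2 = 240; r_2 = 40; cx_3 = 350; cy_3 = 130; r_3 = 30; cx_4 = 110; cy_4 = 365; r_4 = 55; x0_5 = 150; y0_5 = 370; x1_6 = 140; y1_6 = 265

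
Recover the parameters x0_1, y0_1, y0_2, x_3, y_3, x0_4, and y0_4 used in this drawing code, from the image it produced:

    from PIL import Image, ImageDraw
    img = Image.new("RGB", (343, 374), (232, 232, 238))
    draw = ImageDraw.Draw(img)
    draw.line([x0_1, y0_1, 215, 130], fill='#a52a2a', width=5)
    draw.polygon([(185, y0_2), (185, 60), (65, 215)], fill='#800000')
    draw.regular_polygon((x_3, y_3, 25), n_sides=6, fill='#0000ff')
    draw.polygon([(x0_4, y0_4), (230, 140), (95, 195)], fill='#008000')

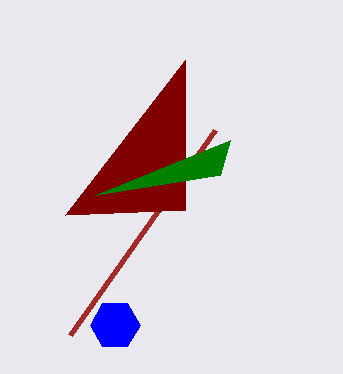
x0_1 = 70
y0_1 = 335
y0_2 = 210
x_3 = 115
y_3 = 325
x0_4 = 220
y0_4 = 175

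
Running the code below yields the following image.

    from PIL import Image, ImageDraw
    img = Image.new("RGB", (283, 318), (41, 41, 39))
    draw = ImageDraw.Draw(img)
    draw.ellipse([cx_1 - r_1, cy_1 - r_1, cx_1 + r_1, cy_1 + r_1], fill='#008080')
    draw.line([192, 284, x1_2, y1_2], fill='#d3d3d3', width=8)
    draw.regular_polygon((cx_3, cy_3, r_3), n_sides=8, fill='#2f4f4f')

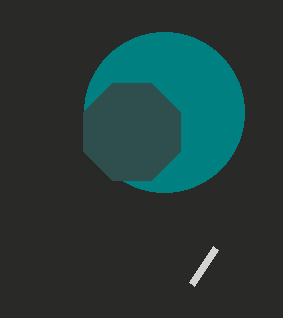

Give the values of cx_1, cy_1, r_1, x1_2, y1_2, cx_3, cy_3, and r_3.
cx_1 = 164
cy_1 = 112
r_1 = 80
x1_2 = 216
y1_2 = 248
cx_3 = 132
cy_3 = 132
r_3 = 52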